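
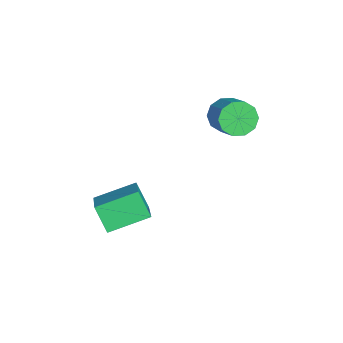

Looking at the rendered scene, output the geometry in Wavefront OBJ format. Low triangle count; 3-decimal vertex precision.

v -3.268 -2.27 -1.619
v -1.389 -2.304 -0.475
v -3.586 -0.498 -1.043
v -1.707 -0.533 0.101
v -2.613 -1.807 -2.681
v -0.734 -1.842 -1.537
v -2.931 -0.036 -2.105
v -1.052 -0.07 -0.961
v -4.345 3.275 2.414
v -3.866 2.983 1.762
v -2.695 3.313 2.475
v -3.175 3.605 3.126
v -3.961 3.499 1.678
v -2.79 3.83 2.391
v -4.202 3.93 1.875
v -3.031 4.26 2.588
v -4.498 4.11 2.278
v -3.328 4.44 2.991
v -4.736 3.972 2.732
v -3.565 4.302 3.445
v -4.825 3.567 3.065
v -3.654 3.897 3.778
v -4.73 3.05 3.149
v -3.559 3.381 3.862
v -4.489 2.62 2.952
v -3.318 2.95 3.665
v -4.192 2.44 2.549
v -3.022 2.77 3.262
v -3.955 2.578 2.095
v -2.784 2.908 2.808
f 2 4 1
f 5 2 1
f 1 4 3
f 3 5 1
f 2 8 4
f 6 2 5
f 6 8 2
f 4 8 3
f 7 5 3
f 3 8 7
f 7 6 5
f 8 6 7
f 10 9 13
f 10 13 11
f 11 13 14
f 11 14 12
f 13 9 15
f 13 15 14
f 14 15 16
f 14 16 12
f 15 9 17
f 15 17 16
f 16 17 18
f 16 18 12
f 17 9 19
f 17 19 18
f 18 19 20
f 18 20 12
f 19 9 21
f 19 21 20
f 20 21 22
f 20 22 12
f 21 9 23
f 21 23 22
f 22 23 24
f 22 24 12
f 23 9 25
f 23 25 24
f 24 25 26
f 24 26 12
f 25 9 27
f 25 27 26
f 26 27 28
f 26 28 12
f 27 9 29
f 27 29 28
f 28 29 30
f 28 30 12
f 29 9 10
f 29 10 30
f 30 10 11
f 30 11 12



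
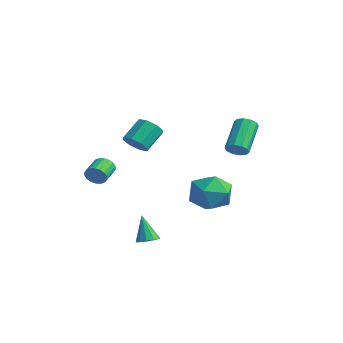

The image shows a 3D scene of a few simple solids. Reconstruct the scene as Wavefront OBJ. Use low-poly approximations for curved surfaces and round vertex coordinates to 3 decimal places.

v 3.627 -3.608 2.586
v 3.915 -3.978 3.065
v 3.681 -3.062 3.913
v 3.393 -2.692 3.434
v 4.249 -3.671 2.826
v 4.016 -2.755 3.674
v 4.219 -3.328 2.446
v 3.986 -2.412 3.294
v 3.842 -3.148 2.149
v 3.608 -2.232 2.997
v 3.339 -3.238 2.107
v 3.105 -2.322 2.955
v 3.004 -3.545 2.346
v 2.771 -2.629 3.194
v 3.034 -3.888 2.726
v 2.801 -2.972 3.574
v 3.412 -4.068 3.023
v 3.178 -3.152 3.871
v 0.605 -3.948 -0.2
v 0.923 -3.883 0.256
v 0.333 -3.106 0.556
v 0.015 -3.172 0.1
v 1.034 -3.734 0.09
v 0.444 -2.958 0.39
v 1.06 -3.628 -0.134
v 0.47 -2.852 0.166
v 0.995 -3.585 -0.371
v 0.405 -2.809 -0.071
v 0.854 -3.614 -0.574
v 0.264 -2.838 -0.274
v 0.663 -3.709 -0.703
v 0.073 -2.933 -0.403
v 0.461 -3.852 -0.732
v -0.129 -3.076 -0.432
v 0.287 -4.014 -0.656
v -0.303 -3.237 -0.356
v 0.176 -4.162 -0.49
v -0.414 -3.386 -0.19
v 0.15 -4.268 -0.266
v -0.44 -3.492 0.034
v 0.215 -4.311 -0.029
v -0.375 -3.535 0.271
v 0.356 -4.282 0.174
v -0.234 -3.506 0.474
v 0.547 -4.187 0.303
v -0.043 -3.411 0.603
v 0.749 -4.044 0.332
v 0.159 -3.268 0.632
v 3.474 1.743 1.24
v 3.835 2.169 1.125
v 2.927 3.263 2.325
v 2.566 2.837 2.44
v 3.565 2.192 0.9
v 2.656 3.285 2.1
v 3.26 2.043 0.805
v 2.352 3.136 2.005
v 3.037 1.78 0.876
v 2.129 2.873 2.076
v 2.981 1.503 1.086
v 2.073 2.596 2.286
v 3.113 1.317 1.355
v 2.205 2.411 2.555
v 3.384 1.295 1.58
v 2.475 2.388 2.78
v 3.688 1.444 1.675
v 2.78 2.537 2.875
v 3.911 1.707 1.604
v 3.003 2.8 2.804
v 3.967 1.984 1.394
v 3.059 3.077 2.594
v 3.356 -2.84 -3.475
v 3.772 -2.498 -3.322
v 2.884 -2.88 -2.105
v 3.5 -2.303 -3.41
v 3.173 -2.313 -3.523
v 2.916 -2.525 -3.618
v 2.827 -2.857 -3.658
v 2.94 -3.183 -3.628
v 3.212 -3.378 -3.54
v 3.539 -3.367 -3.427
v 3.796 -3.156 -3.333
v 3.885 -2.823 -3.292
v 1.377 1.596 -1.082
v 2.342 2.207 -1.368
v 2.018 0.113 -2.092
v 2.983 0.724 -2.378
v 2.82 0.366 -1.268
v 2.424 1.282 -0.644
v 1.936 1.038 -2.816
v 1.54 1.954 -2.192
v 2.687 1.863 -2.44
v 3.234 1.447 -1.483
v 1.126 0.873 -1.977
v 1.673 0.457 -1.02
f 2 1 5
f 2 5 3
f 3 5 6
f 3 6 4
f 5 1 7
f 5 7 6
f 6 7 8
f 6 8 4
f 7 1 9
f 7 9 8
f 8 9 10
f 8 10 4
f 9 1 11
f 9 11 10
f 10 11 12
f 10 12 4
f 11 1 13
f 11 13 12
f 12 13 14
f 12 14 4
f 13 1 15
f 13 15 14
f 14 15 16
f 14 16 4
f 15 1 17
f 15 17 16
f 16 17 18
f 16 18 4
f 17 1 2
f 17 2 18
f 18 2 3
f 18 3 4
f 20 19 23
f 20 23 21
f 21 23 24
f 21 24 22
f 23 19 25
f 23 25 24
f 24 25 26
f 24 26 22
f 25 19 27
f 25 27 26
f 26 27 28
f 26 28 22
f 27 19 29
f 27 29 28
f 28 29 30
f 28 30 22
f 29 19 31
f 29 31 30
f 30 31 32
f 30 32 22
f 31 19 33
f 31 33 32
f 32 33 34
f 32 34 22
f 33 19 35
f 33 35 34
f 34 35 36
f 34 36 22
f 35 19 37
f 35 37 36
f 36 37 38
f 36 38 22
f 37 19 39
f 37 39 38
f 38 39 40
f 38 40 22
f 39 19 41
f 39 41 40
f 40 41 42
f 40 42 22
f 41 19 43
f 41 43 42
f 42 43 44
f 42 44 22
f 43 19 45
f 43 45 44
f 44 45 46
f 44 46 22
f 45 19 47
f 45 47 46
f 46 47 48
f 46 48 22
f 47 19 20
f 47 20 48
f 48 20 21
f 48 21 22
f 50 49 53
f 50 53 51
f 51 53 54
f 51 54 52
f 53 49 55
f 53 55 54
f 54 55 56
f 54 56 52
f 55 49 57
f 55 57 56
f 56 57 58
f 56 58 52
f 57 49 59
f 57 59 58
f 58 59 60
f 58 60 52
f 59 49 61
f 59 61 60
f 60 61 62
f 60 62 52
f 61 49 63
f 61 63 62
f 62 63 64
f 62 64 52
f 63 49 65
f 63 65 64
f 64 65 66
f 64 66 52
f 65 49 67
f 65 67 66
f 66 67 68
f 66 68 52
f 67 49 69
f 67 69 68
f 68 69 70
f 68 70 52
f 69 49 50
f 69 50 70
f 70 50 51
f 70 51 52
f 72 71 74
f 72 74 73
f 74 71 75
f 74 75 73
f 75 71 76
f 75 76 73
f 76 71 77
f 76 77 73
f 77 71 78
f 77 78 73
f 78 71 79
f 78 79 73
f 79 71 80
f 79 80 73
f 80 71 81
f 80 81 73
f 81 71 82
f 81 82 73
f 82 71 72
f 82 72 73
f 83 94 88
f 83 88 84
f 83 84 90
f 83 90 93
f 83 93 94
f 84 88 92
f 88 94 87
f 94 93 85
f 93 90 89
f 90 84 91
f 86 92 87
f 86 87 85
f 86 85 89
f 86 89 91
f 86 91 92
f 87 92 88
f 85 87 94
f 89 85 93
f 91 89 90
f 92 91 84



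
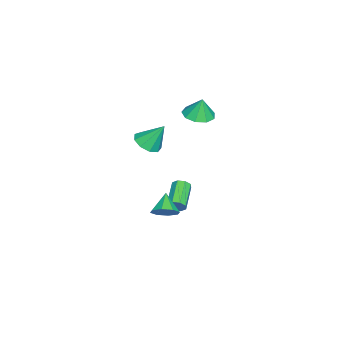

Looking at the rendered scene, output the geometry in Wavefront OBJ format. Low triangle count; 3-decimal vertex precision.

v -3.392 -2.523 3.146
v -2.465 -2.469 3.088
v -3.328 -2.297 4.374
v -2.722 -1.894 2.996
v -3.293 -1.614 2.974
v -3.91 -1.759 3.033
v -4.284 -2.261 3.144
v -4.241 -2.886 3.256
v -3.8 -3.34 3.317
v -3.168 -3.413 3.298
v -2.641 -3.068 3.208
v -0.195 -3.54 -2.876
v 0.13 -3 -2.351
v -1.205 -3.76 -2.024
v -0.269 -2.732 -2.756
v -0.624 -2.938 -3.23
v -0.728 -3.497 -3.497
v -0.519 -4.08 -3.4
v -0.12 -4.348 -2.996
v 0.235 -4.142 -2.522
v 0.339 -3.584 -2.255
v -2.754 -3.581 -4.186
v -2.576 -3.334 -3.704
v -4.208 -3.472 -3.032
v -4.386 -3.719 -3.514
v -2.721 -3.044 -3.996
v -4.353 -3.183 -3.324
v -2.886 -3.069 -4.4
v -4.517 -3.207 -3.727
v -2.973 -3.393 -4.678
v -4.604 -3.532 -4.005
v -2.932 -3.828 -4.668
v -4.564 -3.966 -3.996
v -2.787 -4.117 -4.376
v -4.419 -4.256 -3.704
v -2.623 -4.093 -3.973
v -4.254 -4.231 -3.3
v -2.536 -3.768 -3.695
v -4.167 -3.907 -3.022
v 0.409 -4.31 2.977
v 0.908 -4.878 3.387
v 0.331 -3.41 4.323
v 1.241 -4.467 3.131
v 1.185 -3.981 2.803
v 0.766 -3.65 2.557
v 0.18 -3.627 2.508
v -0.299 -3.924 2.678
v -0.446 -4.401 2.989
v -0.193 -4.836 3.294
v 0.341 -5.024 3.451
f 2 1 4
f 2 4 3
f 4 1 5
f 4 5 3
f 5 1 6
f 5 6 3
f 6 1 7
f 6 7 3
f 7 1 8
f 7 8 3
f 8 1 9
f 8 9 3
f 9 1 10
f 9 10 3
f 10 1 11
f 10 11 3
f 11 1 2
f 11 2 3
f 13 12 15
f 13 15 14
f 15 12 16
f 15 16 14
f 16 12 17
f 16 17 14
f 17 12 18
f 17 18 14
f 18 12 19
f 18 19 14
f 19 12 20
f 19 20 14
f 20 12 21
f 20 21 14
f 21 12 13
f 21 13 14
f 23 22 26
f 23 26 24
f 24 26 27
f 24 27 25
f 26 22 28
f 26 28 27
f 27 28 29
f 27 29 25
f 28 22 30
f 28 30 29
f 29 30 31
f 29 31 25
f 30 22 32
f 30 32 31
f 31 32 33
f 31 33 25
f 32 22 34
f 32 34 33
f 33 34 35
f 33 35 25
f 34 22 36
f 34 36 35
f 35 36 37
f 35 37 25
f 36 22 38
f 36 38 37
f 37 38 39
f 37 39 25
f 38 22 23
f 38 23 39
f 39 23 24
f 39 24 25
f 41 40 43
f 41 43 42
f 43 40 44
f 43 44 42
f 44 40 45
f 44 45 42
f 45 40 46
f 45 46 42
f 46 40 47
f 46 47 42
f 47 40 48
f 47 48 42
f 48 40 49
f 48 49 42
f 49 40 50
f 49 50 42
f 50 40 41
f 50 41 42



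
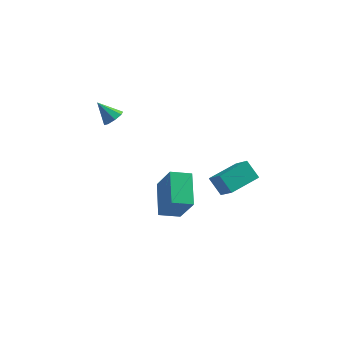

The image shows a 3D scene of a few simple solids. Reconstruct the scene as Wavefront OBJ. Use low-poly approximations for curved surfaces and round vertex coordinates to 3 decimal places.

v 3.679 -2.209 -0.833
v 3.029 -1.739 -0.038
v 3.063 -1.383 -1.825
v 2.413 -0.913 -1.029
v 4.867 -1.007 -0.571
v 4.217 -0.537 0.225
v 4.251 -0.181 -1.562
v 3.601 0.289 -0.767
v -2.476 0.389 1.936
v -2.069 0.272 2.361
v -3.324 0.671 2.824
v -2.063 0.711 2.228
v -2.298 0.962 1.924
v -2.638 0.877 1.627
v -2.883 0.507 1.51
v -2.889 0.067 1.643
v -2.654 -0.184 1.948
v -2.314 -0.099 2.245
v 1.073 -1.367 -3.8
v 0.026 -1.72 -3.481
v 0.757 0.353 -2.936
v -0.29 -0 -2.617
v 1.83 -2.08 -2.103
v 0.783 -2.433 -1.784
v 1.514 -0.36 -1.239
v 0.467 -0.713 -0.92
f 2 4 1
f 5 2 1
f 1 4 3
f 3 5 1
f 2 8 4
f 6 2 5
f 6 8 2
f 4 8 3
f 7 5 3
f 3 8 7
f 7 6 5
f 8 6 7
f 10 9 12
f 10 12 11
f 12 9 13
f 12 13 11
f 13 9 14
f 13 14 11
f 14 9 15
f 14 15 11
f 15 9 16
f 15 16 11
f 16 9 17
f 16 17 11
f 17 9 18
f 17 18 11
f 18 9 10
f 18 10 11
f 20 22 19
f 23 20 19
f 19 22 21
f 21 23 19
f 20 26 22
f 24 20 23
f 24 26 20
f 22 26 21
f 25 23 21
f 21 26 25
f 25 24 23
f 26 24 25



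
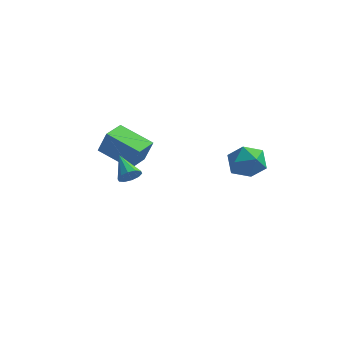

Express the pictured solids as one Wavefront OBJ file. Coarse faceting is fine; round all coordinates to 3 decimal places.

v 2.668 2.305 -4.223
v 3.682 2.578 -4.008
v 2.798 0.962 -3.132
v 3.812 1.235 -2.917
v 3.007 1.858 -2.581
v 2.926 2.688 -3.255
v 3.554 0.852 -3.885
v 3.473 1.682 -4.559
v 4.23 1.68 -3.799
v 3.892 2.302 -2.993
v 2.588 1.238 -4.147
v 2.25 1.86 -3.341
v -3.72 0.054 -2.849
v -3.286 0.11 -1.615
v -3.403 1.334 -3.02
v -2.969 1.39 -1.785
v -1.931 -0.47 -3.455
v -1.497 -0.414 -2.22
v -1.614 0.81 -3.625
v -1.18 0.866 -2.391
v -1.275 -2.786 -2.221
v -0.978 -2.885 -1.698
v -2.085 -1.814 -1.579
v -0.797 -2.611 -1.884
v -0.799 -2.405 -2.2
v -0.983 -2.344 -2.523
v -1.278 -2.452 -2.732
v -1.572 -2.688 -2.745
v -1.752 -2.961 -2.558
v -1.75 -3.168 -2.243
v -1.566 -3.229 -1.92
v -1.271 -3.121 -1.711
f 1 12 6
f 1 6 2
f 1 2 8
f 1 8 11
f 1 11 12
f 2 6 10
f 6 12 5
f 12 11 3
f 11 8 7
f 8 2 9
f 4 10 5
f 4 5 3
f 4 3 7
f 4 7 9
f 4 9 10
f 5 10 6
f 3 5 12
f 7 3 11
f 9 7 8
f 10 9 2
f 14 16 13
f 17 14 13
f 13 16 15
f 15 17 13
f 14 20 16
f 18 14 17
f 18 20 14
f 16 20 15
f 19 17 15
f 15 20 19
f 19 18 17
f 20 18 19
f 22 21 24
f 22 24 23
f 24 21 25
f 24 25 23
f 25 21 26
f 25 26 23
f 26 21 27
f 26 27 23
f 27 21 28
f 27 28 23
f 28 21 29
f 28 29 23
f 29 21 30
f 29 30 23
f 30 21 31
f 30 31 23
f 31 21 32
f 31 32 23
f 32 21 22
f 32 22 23



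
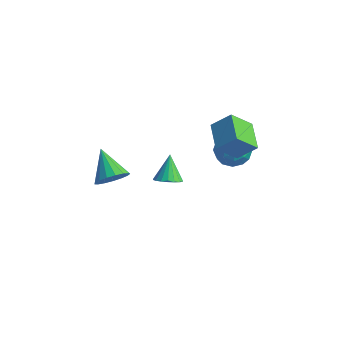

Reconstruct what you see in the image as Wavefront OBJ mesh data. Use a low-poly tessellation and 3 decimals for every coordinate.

v -1.923 -0.247 -4.615
v -1.534 -0.798 -4.019
v -2.497 0.787 -3.285
v -1.244 -0.534 -4.099
v -1.088 -0.213 -4.282
v -1.098 0.101 -4.53
v -1.271 0.346 -4.796
v -1.574 0.473 -5.025
v -1.945 0.458 -5.173
v -2.313 0.303 -5.211
v -2.603 0.039 -5.131
v -2.759 -0.282 -4.948
v -2.749 -0.596 -4.7
v -2.576 -0.841 -4.434
v -2.273 -0.968 -4.205
v -1.901 -0.953 -4.057
v -2.932 -4.279 -1.358
v -2.301 -3.422 -1.25
v -4.448 -3.301 -0.262
v -2.557 -3.332 -1.684
v -2.899 -3.459 -2.044
v -3.248 -3.774 -2.246
v -3.525 -4.204 -2.245
v -3.667 -4.652 -2.041
v -3.64 -5.014 -1.68
v -3.451 -5.208 -1.245
v -3.143 -5.189 -0.836
v -2.787 -4.962 -0.547
v -2.464 -4.578 -0.443
v -2.249 -4.126 -0.549
v -2.19 -3.708 -0.84
v 3.286 -0.943 1.588
v 2.546 -1.985 2.926
v 2.037 0.38 1.928
v 1.298 -0.663 3.266
v 4.222 -0.317 2.594
v 3.483 -1.36 3.932
v 2.974 1.005 2.934
v 2.234 -0.037 4.272
v 1.613 1.027 0.627
v 2.747 1.073 0.357
v 1.813 -0.773 1.163
v 2.947 -0.727 0.893
v 2.54 -0.123 1.804
v 2.416 0.99 1.473
v 2.144 -0.69 0.047
v 2.02 0.423 -0.284
v 3.075 0.011 -0.002
v 3.32 0.362 1.084
v 1.24 -0.062 0.436
v 1.485 0.289 1.522
v 2.163 1.208 0.445
v 2.397 -0.908 1.075
v 2.158 -0.552 1.611
v 2.825 -0.526 1.452
v 1.968 1.159 1.101
v 2.635 1.186 0.942
v 2.513 0.483 1.793
v 1.925 -0.886 0.578
v 2.592 -0.859 0.419
v 1.735 0.826 0.068
v 2.402 0.852 -0.091
v 2.047 -0.183 -0.273
v 3.022 0.611 0.075
v 3.14 -0.447 0.39
v 2.667 -0.425 -0.107
v 2.595 0.229 -0.302
v 3.166 0.817 0.713
v 3.284 -0.241 1.028
v 3.044 0.114 1.564
v 2.972 0.768 1.37
v 3.359 0.193 0.503
v 1.276 0.541 0.492
v 1.394 -0.517 0.807
v 1.588 -0.468 0.15
v 1.516 0.186 -0.044
v 1.42 0.747 1.13
v 1.538 -0.311 1.445
v 1.965 0.071 1.822
v 1.893 0.725 1.627
v 1.201 0.107 1.017
f 2 1 4
f 2 4 3
f 4 1 5
f 4 5 3
f 5 1 6
f 5 6 3
f 6 1 7
f 6 7 3
f 7 1 8
f 7 8 3
f 8 1 9
f 8 9 3
f 9 1 10
f 9 10 3
f 10 1 11
f 10 11 3
f 11 1 12
f 11 12 3
f 12 1 13
f 12 13 3
f 13 1 14
f 13 14 3
f 14 1 15
f 14 15 3
f 15 1 16
f 15 16 3
f 16 1 2
f 16 2 3
f 18 17 20
f 18 20 19
f 20 17 21
f 20 21 19
f 21 17 22
f 21 22 19
f 22 17 23
f 22 23 19
f 23 17 24
f 23 24 19
f 24 17 25
f 24 25 19
f 25 17 26
f 25 26 19
f 26 17 27
f 26 27 19
f 27 17 28
f 27 28 19
f 28 17 29
f 28 29 19
f 29 17 30
f 29 30 19
f 30 17 31
f 30 31 19
f 31 17 18
f 31 18 19
f 33 35 32
f 36 33 32
f 32 35 34
f 34 36 32
f 33 39 35
f 37 33 36
f 37 39 33
f 35 39 34
f 38 36 34
f 34 39 38
f 38 37 36
f 39 37 38
f 40 77 56
f 77 51 80
f 56 80 45
f 77 80 56
f 40 56 52
f 56 45 57
f 52 57 41
f 56 57 52
f 40 52 61
f 52 41 62
f 61 62 47
f 52 62 61
f 40 61 73
f 61 47 76
f 73 76 50
f 61 76 73
f 40 73 77
f 73 50 81
f 77 81 51
f 73 81 77
f 41 57 68
f 57 45 71
f 68 71 49
f 57 71 68
f 45 80 58
f 80 51 79
f 58 79 44
f 80 79 58
f 51 81 78
f 81 50 74
f 78 74 42
f 81 74 78
f 50 76 75
f 76 47 63
f 75 63 46
f 76 63 75
f 47 62 67
f 62 41 64
f 67 64 48
f 62 64 67
f 43 69 55
f 69 49 70
f 55 70 44
f 69 70 55
f 43 55 53
f 55 44 54
f 53 54 42
f 55 54 53
f 43 53 60
f 53 42 59
f 60 59 46
f 53 59 60
f 43 60 65
f 60 46 66
f 65 66 48
f 60 66 65
f 43 65 69
f 65 48 72
f 69 72 49
f 65 72 69
f 44 70 58
f 70 49 71
f 58 71 45
f 70 71 58
f 42 54 78
f 54 44 79
f 78 79 51
f 54 79 78
f 46 59 75
f 59 42 74
f 75 74 50
f 59 74 75
f 48 66 67
f 66 46 63
f 67 63 47
f 66 63 67
f 49 72 68
f 72 48 64
f 68 64 41
f 72 64 68



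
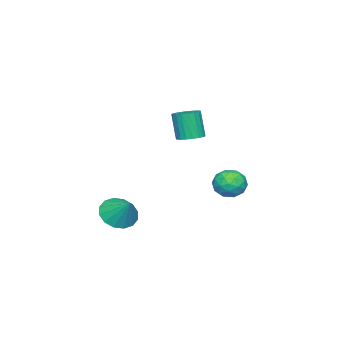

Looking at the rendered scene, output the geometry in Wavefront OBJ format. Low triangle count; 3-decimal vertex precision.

v -1.834 -3.24 1.856
v -1.261 -3.102 1.968
v -1.433 -3.422 3.237
v -2.006 -3.56 3.124
v -1.375 -2.884 2.008
v -1.548 -3.204 3.277
v -1.569 -2.727 2.021
v -1.742 -3.048 3.29
v -1.809 -2.659 2.006
v -1.981 -2.98 3.274
v -2.053 -2.692 1.964
v -2.225 -3.012 3.233
v -2.259 -2.819 1.904
v -2.431 -3.139 3.173
v -2.391 -3.019 1.836
v -2.564 -3.339 3.104
v -2.427 -3.257 1.771
v -2.6 -3.577 3.039
v -2.361 -3.492 1.72
v -2.534 -3.813 2.989
v -2.203 -3.684 1.693
v -2.376 -4.004 2.962
v -1.982 -3.798 1.694
v -2.154 -4.119 2.963
v -1.735 -3.817 1.723
v -1.907 -4.137 2.992
v -1.505 -3.735 1.775
v -1.677 -4.056 3.044
v -1.332 -3.568 1.841
v -1.504 -3.888 3.11
v -1.245 -3.344 1.909
v -1.418 -3.664 3.178
v -2.676 -1.222 -0.887
v -2.259 -1.733 -1.279
v -3.241 -2.147 -0.281
v -2.824 -2.658 -0.673
v -2.486 -2.206 -0.154
v -2.137 -1.634 -0.528
v -3.363 -2.246 -1.032
v -3.014 -1.674 -1.406
v -2.684 -2.366 -1.369
v -2.142 -2.341 -0.826
v -3.358 -1.539 -0.734
v -2.816 -1.514 -0.191
v -2.418 -1.396 -1.136
v -3.082 -2.484 -0.424
v -2.883 -2.218 -0.118
v -2.638 -2.519 -0.349
v -2.346 -1.338 -0.695
v -2.101 -1.638 -0.925
v -2.234 -1.916 -0.264
v -3.399 -2.242 -0.635
v -3.154 -2.542 -0.865
v -2.862 -1.361 -1.211
v -2.617 -1.662 -1.442
v -3.266 -1.964 -1.296
v -2.423 -2.069 -1.42
v -2.755 -2.613 -1.064
v -3.071 -2.37 -1.274
v -2.866 -2.034 -1.494
v -2.104 -2.054 -1.101
v -2.436 -2.598 -0.744
v -2.237 -2.332 -0.439
v -2.032 -1.996 -0.659
v -2.354 -2.426 -1.153
v -3.064 -1.282 -0.816
v -3.396 -1.826 -0.459
v -3.468 -1.884 -0.901
v -3.263 -1.548 -1.121
v -2.745 -1.267 -0.496
v -3.077 -1.811 -0.14
v -2.634 -1.846 -0.066
v -2.429 -1.51 -0.286
v -3.146 -1.454 -0.407
v 2.362 -4.008 -0.989
v 2.787 -4.621 -0.625
v 2.758 -3.212 -0.111
v 3.061 -4.448 -0.906
v 3.148 -4.156 -1.21
v 3.025 -3.825 -1.454
v 2.723 -3.543 -1.574
v 2.325 -3.385 -1.537
v 1.937 -3.395 -1.353
v 1.663 -3.569 -1.072
v 1.575 -3.86 -0.769
v 1.699 -4.191 -0.524
v 2 -4.473 -0.405
v 2.398 -4.631 -0.441
f 2 1 5
f 2 5 3
f 3 5 6
f 3 6 4
f 5 1 7
f 5 7 6
f 6 7 8
f 6 8 4
f 7 1 9
f 7 9 8
f 8 9 10
f 8 10 4
f 9 1 11
f 9 11 10
f 10 11 12
f 10 12 4
f 11 1 13
f 11 13 12
f 12 13 14
f 12 14 4
f 13 1 15
f 13 15 14
f 14 15 16
f 14 16 4
f 15 1 17
f 15 17 16
f 16 17 18
f 16 18 4
f 17 1 19
f 17 19 18
f 18 19 20
f 18 20 4
f 19 1 21
f 19 21 20
f 20 21 22
f 20 22 4
f 21 1 23
f 21 23 22
f 22 23 24
f 22 24 4
f 23 1 25
f 23 25 24
f 24 25 26
f 24 26 4
f 25 1 27
f 25 27 26
f 26 27 28
f 26 28 4
f 27 1 29
f 27 29 28
f 28 29 30
f 28 30 4
f 29 1 31
f 29 31 30
f 30 31 32
f 30 32 4
f 31 1 2
f 31 2 32
f 32 2 3
f 32 3 4
f 33 70 49
f 70 44 73
f 49 73 38
f 70 73 49
f 33 49 45
f 49 38 50
f 45 50 34
f 49 50 45
f 33 45 54
f 45 34 55
f 54 55 40
f 45 55 54
f 33 54 66
f 54 40 69
f 66 69 43
f 54 69 66
f 33 66 70
f 66 43 74
f 70 74 44
f 66 74 70
f 34 50 61
f 50 38 64
f 61 64 42
f 50 64 61
f 38 73 51
f 73 44 72
f 51 72 37
f 73 72 51
f 44 74 71
f 74 43 67
f 71 67 35
f 74 67 71
f 43 69 68
f 69 40 56
f 68 56 39
f 69 56 68
f 40 55 60
f 55 34 57
f 60 57 41
f 55 57 60
f 36 62 48
f 62 42 63
f 48 63 37
f 62 63 48
f 36 48 46
f 48 37 47
f 46 47 35
f 48 47 46
f 36 46 53
f 46 35 52
f 53 52 39
f 46 52 53
f 36 53 58
f 53 39 59
f 58 59 41
f 53 59 58
f 36 58 62
f 58 41 65
f 62 65 42
f 58 65 62
f 37 63 51
f 63 42 64
f 51 64 38
f 63 64 51
f 35 47 71
f 47 37 72
f 71 72 44
f 47 72 71
f 39 52 68
f 52 35 67
f 68 67 43
f 52 67 68
f 41 59 60
f 59 39 56
f 60 56 40
f 59 56 60
f 42 65 61
f 65 41 57
f 61 57 34
f 65 57 61
f 76 75 78
f 76 78 77
f 78 75 79
f 78 79 77
f 79 75 80
f 79 80 77
f 80 75 81
f 80 81 77
f 81 75 82
f 81 82 77
f 82 75 83
f 82 83 77
f 83 75 84
f 83 84 77
f 84 75 85
f 84 85 77
f 85 75 86
f 85 86 77
f 86 75 87
f 86 87 77
f 87 75 88
f 87 88 77
f 88 75 76
f 88 76 77



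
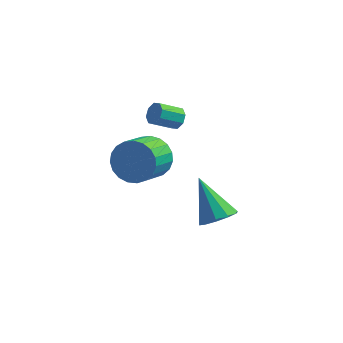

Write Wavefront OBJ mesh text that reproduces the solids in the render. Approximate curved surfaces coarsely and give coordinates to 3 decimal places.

v 0.805 3.922 -0.677
v 1.532 3.454 -1.308
v 1.261 2.071 -0.594
v 0.535 2.538 0.037
v 1.78 3.584 -0.962
v 1.509 2.201 -0.249
v 1.859 3.772 -0.567
v 1.589 2.389 0.147
v 1.756 3.987 -0.191
v 1.486 2.603 0.523
v 1.489 4.19 0.101
v 1.219 2.806 0.815
v 1.104 4.346 0.259
v 0.833 2.963 0.973
v 0.667 4.429 0.255
v 0.396 3.046 0.968
v 0.253 4.425 0.089
v -0.017 3.042 0.803
v -0.064 4.333 -0.208
v -0.335 2.95 0.505
v -0.232 4.171 -0.587
v -0.502 2.787 0.127
v -0.22 3.965 -0.981
v -0.49 2.581 -0.268
v -0.031 3.752 -1.323
v -0.301 2.368 -0.609
v 0.303 3.568 -1.553
v 0.033 2.184 -0.839
v 0.724 3.445 -1.631
v 0.453 2.062 -0.918
v 1.158 3.405 -1.545
v 0.888 2.022 -0.831
v 1.886 4.277 1.828
v 2.272 3.881 1.917
v 1.481 3.248 2.541
v 1.094 3.643 2.452
v 2.272 4.182 2.222
v 1.481 3.549 2.846
v 2.046 4.538 2.297
v 1.255 3.905 2.921
v 1.726 4.741 2.097
v 0.934 4.108 2.721
v 1.499 4.672 1.739
v 0.708 4.039 2.363
v 1.499 4.371 1.434
v 0.708 3.738 2.058
v 1.725 4.015 1.359
v 0.934 3.382 1.983
v 2.046 3.812 1.559
v 1.254 3.179 2.183
v 4.006 3.35 -3.447
v 4.555 2.966 -2.861
v 2.854 4.23 -1.793
v 4.757 3.463 -2.985
v 4.673 3.916 -3.285
v 4.333 4.153 -3.647
v 3.869 4.083 -3.933
v 3.456 3.733 -4.034
v 3.254 3.236 -3.91
v 3.339 2.783 -3.61
v 3.678 2.546 -3.248
v 4.143 2.616 -2.962
f 2 1 5
f 2 5 3
f 3 5 6
f 3 6 4
f 5 1 7
f 5 7 6
f 6 7 8
f 6 8 4
f 7 1 9
f 7 9 8
f 8 9 10
f 8 10 4
f 9 1 11
f 9 11 10
f 10 11 12
f 10 12 4
f 11 1 13
f 11 13 12
f 12 13 14
f 12 14 4
f 13 1 15
f 13 15 14
f 14 15 16
f 14 16 4
f 15 1 17
f 15 17 16
f 16 17 18
f 16 18 4
f 17 1 19
f 17 19 18
f 18 19 20
f 18 20 4
f 19 1 21
f 19 21 20
f 20 21 22
f 20 22 4
f 21 1 23
f 21 23 22
f 22 23 24
f 22 24 4
f 23 1 25
f 23 25 24
f 24 25 26
f 24 26 4
f 25 1 27
f 25 27 26
f 26 27 28
f 26 28 4
f 27 1 29
f 27 29 28
f 28 29 30
f 28 30 4
f 29 1 31
f 29 31 30
f 30 31 32
f 30 32 4
f 31 1 2
f 31 2 32
f 32 2 3
f 32 3 4
f 34 33 37
f 34 37 35
f 35 37 38
f 35 38 36
f 37 33 39
f 37 39 38
f 38 39 40
f 38 40 36
f 39 33 41
f 39 41 40
f 40 41 42
f 40 42 36
f 41 33 43
f 41 43 42
f 42 43 44
f 42 44 36
f 43 33 45
f 43 45 44
f 44 45 46
f 44 46 36
f 45 33 47
f 45 47 46
f 46 47 48
f 46 48 36
f 47 33 49
f 47 49 48
f 48 49 50
f 48 50 36
f 49 33 34
f 49 34 50
f 50 34 35
f 50 35 36
f 52 51 54
f 52 54 53
f 54 51 55
f 54 55 53
f 55 51 56
f 55 56 53
f 56 51 57
f 56 57 53
f 57 51 58
f 57 58 53
f 58 51 59
f 58 59 53
f 59 51 60
f 59 60 53
f 60 51 61
f 60 61 53
f 61 51 62
f 61 62 53
f 62 51 52
f 62 52 53



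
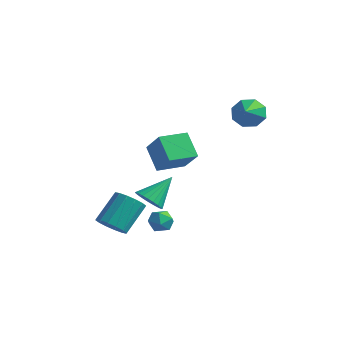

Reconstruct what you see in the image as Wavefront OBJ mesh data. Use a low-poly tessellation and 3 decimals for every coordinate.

v -1.011 -4.324 -4.136
v -0.654 -4.941 -3.508
v -0.633 -3.474 -2.077
v -0.989 -2.856 -2.704
v -0.262 -4.737 -3.723
v -0.24 -3.27 -2.292
v -0.07 -4.423 -4.048
v -0.048 -2.955 -2.617
v -0.13 -4.082 -4.397
v -0.109 -2.614 -2.966
v -0.427 -3.805 -4.676
v -0.405 -2.338 -3.245
v -0.879 -3.668 -4.81
v -0.858 -2.2 -3.379
v -1.367 -3.706 -4.763
v -1.346 -2.239 -3.332
v -1.76 -3.91 -4.548
v -1.738 -2.443 -3.117
v -1.952 -4.225 -4.223
v -1.93 -2.757 -2.792
v -1.891 -4.566 -3.874
v -1.87 -3.098 -2.443
v -1.595 -4.842 -3.595
v -1.573 -3.375 -2.164
v -1.142 -4.98 -3.461
v -1.121 -3.512 -2.03
v -0.621 -1.201 -1.068
v -1.746 -0.747 0.152
v -0.047 0.398 -1.133
v -1.171 0.852 0.087
v 0.611 -1.592 0.213
v -0.513 -1.138 1.433
v 1.186 0.007 0.148
v 0.061 0.461 1.368
v -1.586 -0.774 -3.802
v -1.11 -1.365 -3.264
v -1.234 0.734 -2.458
v -0.847 -1.236 -3.478
v -0.696 -1.036 -3.741
v -0.68 -0.797 -4.013
v -0.803 -0.554 -4.253
v -1.045 -0.345 -4.425
v -1.369 -0.201 -4.502
v -1.726 -0.144 -4.472
v -2.062 -0.183 -4.34
v -2.325 -0.312 -4.127
v -2.476 -0.511 -3.864
v -2.491 -0.75 -3.591
v -2.369 -0.993 -3.351
v -2.127 -1.203 -3.179
v -1.803 -1.347 -3.103
v -1.446 -1.404 -3.132
v 2.372 -3.295 -2.989
v 2.706 -3.762 -2.479
v 1.454 -4.118 -3.141
v 1.788 -4.585 -2.631
v 1.477 -3.923 -2.399
v 2.044 -3.414 -2.305
v 2.116 -4.466 -3.315
v 2.683 -3.957 -3.221
v 2.548 -4.486 -2.681
v 2.153 -4.15 -2.115
v 2.007 -3.73 -3.505
v 1.612 -3.394 -2.939
v 2.005 3.169 2.472
v 2.617 3.067 1.713
v 2.655 2.051 3.148
v 2.882 3.536 2.235
v 2.633 3.791 2.895
v 2.016 3.681 3.307
v 1.392 3.272 3.23
v 1.127 2.802 2.709
v 1.376 2.547 2.049
v 1.993 2.657 1.636
f 2 1 5
f 2 5 3
f 3 5 6
f 3 6 4
f 5 1 7
f 5 7 6
f 6 7 8
f 6 8 4
f 7 1 9
f 7 9 8
f 8 9 10
f 8 10 4
f 9 1 11
f 9 11 10
f 10 11 12
f 10 12 4
f 11 1 13
f 11 13 12
f 12 13 14
f 12 14 4
f 13 1 15
f 13 15 14
f 14 15 16
f 14 16 4
f 15 1 17
f 15 17 16
f 16 17 18
f 16 18 4
f 17 1 19
f 17 19 18
f 18 19 20
f 18 20 4
f 19 1 21
f 19 21 20
f 20 21 22
f 20 22 4
f 21 1 23
f 21 23 22
f 22 23 24
f 22 24 4
f 23 1 25
f 23 25 24
f 24 25 26
f 24 26 4
f 25 1 2
f 25 2 26
f 26 2 3
f 26 3 4
f 28 30 27
f 31 28 27
f 27 30 29
f 29 31 27
f 28 34 30
f 32 28 31
f 32 34 28
f 30 34 29
f 33 31 29
f 29 34 33
f 33 32 31
f 34 32 33
f 36 35 38
f 36 38 37
f 38 35 39
f 38 39 37
f 39 35 40
f 39 40 37
f 40 35 41
f 40 41 37
f 41 35 42
f 41 42 37
f 42 35 43
f 42 43 37
f 43 35 44
f 43 44 37
f 44 35 45
f 44 45 37
f 45 35 46
f 45 46 37
f 46 35 47
f 46 47 37
f 47 35 48
f 47 48 37
f 48 35 49
f 48 49 37
f 49 35 50
f 49 50 37
f 50 35 51
f 50 51 37
f 51 35 52
f 51 52 37
f 52 35 36
f 52 36 37
f 53 64 58
f 53 58 54
f 53 54 60
f 53 60 63
f 53 63 64
f 54 58 62
f 58 64 57
f 64 63 55
f 63 60 59
f 60 54 61
f 56 62 57
f 56 57 55
f 56 55 59
f 56 59 61
f 56 61 62
f 57 62 58
f 55 57 64
f 59 55 63
f 61 59 60
f 62 61 54
f 66 65 68
f 66 68 67
f 68 65 69
f 68 69 67
f 69 65 70
f 69 70 67
f 70 65 71
f 70 71 67
f 71 65 72
f 71 72 67
f 72 65 73
f 72 73 67
f 73 65 74
f 73 74 67
f 74 65 66
f 74 66 67



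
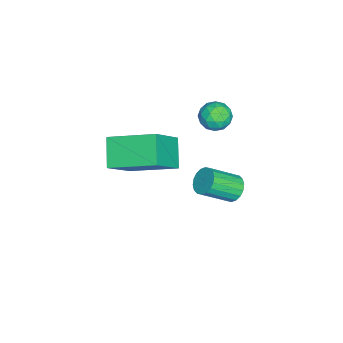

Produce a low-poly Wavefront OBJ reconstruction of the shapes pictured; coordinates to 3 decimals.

v -1.971 -0.956 2.424
v -1.237 -1.046 2.317
v -2.183 -1.994 1.843
v -1.449 -2.084 1.736
v -1.736 -2.141 2.423
v -1.605 -1.5 2.782
v -1.815 -1.54 1.378
v -1.684 -0.899 1.737
v -1.141 -1.407 1.67
v -1.092 -1.778 2.316
v -2.328 -1.262 1.844
v -2.279 -1.633 2.49
v -1.585 -0.91 2.421
v -1.835 -2.13 1.739
v -2.003 -2.164 2.143
v -1.572 -2.216 2.08
v -1.801 -1.177 2.695
v -1.37 -1.229 2.632
v -1.664 -1.873 2.694
v -2.05 -1.811 1.528
v -1.619 -1.863 1.465
v -1.848 -0.824 2.08
v -1.417 -0.876 2.017
v -1.756 -1.167 1.466
v -1.098 -1.175 1.978
v -1.222 -1.785 1.637
v -1.437 -1.466 1.427
v -1.36 -1.089 1.638
v -1.069 -1.393 2.358
v -1.194 -2.003 2.017
v -1.362 -2.037 2.421
v -1.285 -1.66 2.631
v -1.013 -1.606 1.978
v -2.226 -1.037 2.143
v -2.351 -1.647 1.802
v -2.135 -1.38 1.529
v -2.058 -1.003 1.739
v -2.198 -1.255 2.523
v -2.322 -1.865 2.182
v -2.06 -1.951 2.522
v -1.983 -1.574 2.733
v -2.407 -1.434 2.182
v -2.341 -0.814 -3.489
v -1.814 -0.401 -3.373
v -1.131 -1.553 -2.375
v -1.659 -1.966 -2.491
v -2.007 -0.326 -3.154
v -1.325 -1.477 -2.155
v -2.268 -0.347 -3
v -1.585 -1.499 -2.002
v -2.542 -0.461 -2.944
v -1.86 -1.613 -1.946
v -2.777 -0.645 -2.996
v -2.095 -1.796 -1.997
v -2.926 -0.862 -3.145
v -2.243 -2.014 -2.147
v -2.958 -1.07 -3.362
v -2.276 -2.222 -2.364
v -2.869 -1.227 -3.605
v -2.186 -2.379 -2.607
v -2.675 -1.303 -3.825
v -1.993 -2.454 -2.826
v -2.415 -1.281 -3.978
v -1.732 -2.433 -2.98
v -2.14 -1.167 -4.034
v -1.458 -2.319 -3.036
v -1.905 -0.984 -3.983
v -1.223 -2.135 -2.984
v -1.757 -0.766 -3.833
v -1.074 -1.918 -2.835
v -1.724 -0.558 -3.616
v -1.042 -1.71 -2.618
v 0.361 -4.597 -0.296
v -0.739 -4.888 0.588
v 0.409 -2.545 0.44
v -0.69 -2.836 1.324
v 1.71 -5.164 1.196
v 0.611 -5.455 2.08
v 1.759 -3.112 1.932
v 0.659 -3.403 2.816
f 1 38 17
f 38 12 41
f 17 41 6
f 38 41 17
f 1 17 13
f 17 6 18
f 13 18 2
f 17 18 13
f 1 13 22
f 13 2 23
f 22 23 8
f 13 23 22
f 1 22 34
f 22 8 37
f 34 37 11
f 22 37 34
f 1 34 38
f 34 11 42
f 38 42 12
f 34 42 38
f 2 18 29
f 18 6 32
f 29 32 10
f 18 32 29
f 6 41 19
f 41 12 40
f 19 40 5
f 41 40 19
f 12 42 39
f 42 11 35
f 39 35 3
f 42 35 39
f 11 37 36
f 37 8 24
f 36 24 7
f 37 24 36
f 8 23 28
f 23 2 25
f 28 25 9
f 23 25 28
f 4 30 16
f 30 10 31
f 16 31 5
f 30 31 16
f 4 16 14
f 16 5 15
f 14 15 3
f 16 15 14
f 4 14 21
f 14 3 20
f 21 20 7
f 14 20 21
f 4 21 26
f 21 7 27
f 26 27 9
f 21 27 26
f 4 26 30
f 26 9 33
f 30 33 10
f 26 33 30
f 5 31 19
f 31 10 32
f 19 32 6
f 31 32 19
f 3 15 39
f 15 5 40
f 39 40 12
f 15 40 39
f 7 20 36
f 20 3 35
f 36 35 11
f 20 35 36
f 9 27 28
f 27 7 24
f 28 24 8
f 27 24 28
f 10 33 29
f 33 9 25
f 29 25 2
f 33 25 29
f 44 43 47
f 44 47 45
f 45 47 48
f 45 48 46
f 47 43 49
f 47 49 48
f 48 49 50
f 48 50 46
f 49 43 51
f 49 51 50
f 50 51 52
f 50 52 46
f 51 43 53
f 51 53 52
f 52 53 54
f 52 54 46
f 53 43 55
f 53 55 54
f 54 55 56
f 54 56 46
f 55 43 57
f 55 57 56
f 56 57 58
f 56 58 46
f 57 43 59
f 57 59 58
f 58 59 60
f 58 60 46
f 59 43 61
f 59 61 60
f 60 61 62
f 60 62 46
f 61 43 63
f 61 63 62
f 62 63 64
f 62 64 46
f 63 43 65
f 63 65 64
f 64 65 66
f 64 66 46
f 65 43 67
f 65 67 66
f 66 67 68
f 66 68 46
f 67 43 69
f 67 69 68
f 68 69 70
f 68 70 46
f 69 43 71
f 69 71 70
f 70 71 72
f 70 72 46
f 71 43 44
f 71 44 72
f 72 44 45
f 72 45 46
f 74 76 73
f 77 74 73
f 73 76 75
f 75 77 73
f 74 80 76
f 78 74 77
f 78 80 74
f 76 80 75
f 79 77 75
f 75 80 79
f 79 78 77
f 80 78 79



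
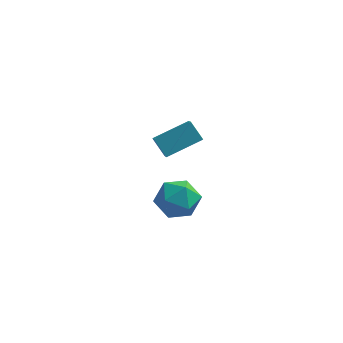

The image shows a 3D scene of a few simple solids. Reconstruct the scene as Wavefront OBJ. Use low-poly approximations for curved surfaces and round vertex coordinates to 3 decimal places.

v -3.278 1.745 -0.365
v -1.93 2.675 0.281
v -3.651 3.01 -1.406
v -2.304 3.939 -0.76
v -2.656 1.341 -1.08
v -1.309 2.27 -0.434
v -3.03 2.605 -2.121
v -1.682 3.535 -1.475
v -2.324 -2.322 -0.713
v -1.988 -1.887 0.146
v -0.792 -2.293 -1.326
v -0.456 -1.858 -0.467
v -0.774 -2.827 -0.457
v -1.721 -2.845 -0.079
v -1.059 -1.335 -1.101
v -2.006 -1.353 -0.723
v -1.207 -1.277 -0.094
v -1.031 -2.199 0.304
v -1.749 -1.981 -1.484
v -1.573 -2.903 -1.086
f 2 4 1
f 5 2 1
f 1 4 3
f 3 5 1
f 2 8 4
f 6 2 5
f 6 8 2
f 4 8 3
f 7 5 3
f 3 8 7
f 7 6 5
f 8 6 7
f 9 20 14
f 9 14 10
f 9 10 16
f 9 16 19
f 9 19 20
f 10 14 18
f 14 20 13
f 20 19 11
f 19 16 15
f 16 10 17
f 12 18 13
f 12 13 11
f 12 11 15
f 12 15 17
f 12 17 18
f 13 18 14
f 11 13 20
f 15 11 19
f 17 15 16
f 18 17 10



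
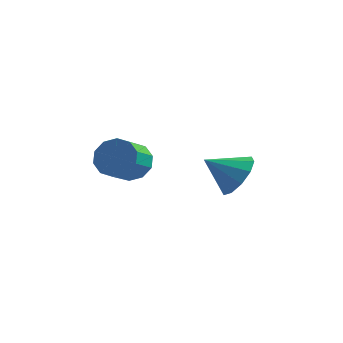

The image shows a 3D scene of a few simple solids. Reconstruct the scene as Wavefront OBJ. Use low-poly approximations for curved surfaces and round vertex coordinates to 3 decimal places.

v 0.162 3.335 2
v 0.779 2.852 2.52
v -0.862 2.865 2.78
v 0.718 3.379 2.757
v 0.445 3.889 2.705
v 0.063 4.187 2.384
v -0.28 4.16 1.916
v -0.455 3.817 1.48
v -0.394 3.29 1.243
v -0.12 2.78 1.296
v 0.261 2.482 1.617
v 0.604 2.509 2.085
v -3.934 3.874 1.687
v -3.11 3.735 1.6
v -3.222 2.648 2.267
v -4.046 2.786 2.353
v -3.182 4.01 2.035
v -3.294 2.922 2.702
v -3.541 4.232 2.337
v -3.653 3.145 3.004
v -4.05 4.317 2.391
v -4.163 3.23 3.057
v -4.515 4.233 2.175
v -4.627 3.146 2.842
v -4.758 4.012 1.773
v -4.87 2.925 2.44
v -4.686 3.738 1.338
v -4.798 2.65 2.005
v -4.327 3.515 1.036
v -4.439 2.428 1.703
v -3.817 3.43 0.983
v -3.93 2.343 1.649
v -3.353 3.514 1.198
v -3.465 2.427 1.865
f 2 1 4
f 2 4 3
f 4 1 5
f 4 5 3
f 5 1 6
f 5 6 3
f 6 1 7
f 6 7 3
f 7 1 8
f 7 8 3
f 8 1 9
f 8 9 3
f 9 1 10
f 9 10 3
f 10 1 11
f 10 11 3
f 11 1 12
f 11 12 3
f 12 1 2
f 12 2 3
f 14 13 17
f 14 17 15
f 15 17 18
f 15 18 16
f 17 13 19
f 17 19 18
f 18 19 20
f 18 20 16
f 19 13 21
f 19 21 20
f 20 21 22
f 20 22 16
f 21 13 23
f 21 23 22
f 22 23 24
f 22 24 16
f 23 13 25
f 23 25 24
f 24 25 26
f 24 26 16
f 25 13 27
f 25 27 26
f 26 27 28
f 26 28 16
f 27 13 29
f 27 29 28
f 28 29 30
f 28 30 16
f 29 13 31
f 29 31 30
f 30 31 32
f 30 32 16
f 31 13 33
f 31 33 32
f 32 33 34
f 32 34 16
f 33 13 14
f 33 14 34
f 34 14 15
f 34 15 16



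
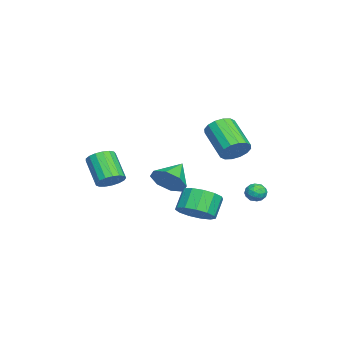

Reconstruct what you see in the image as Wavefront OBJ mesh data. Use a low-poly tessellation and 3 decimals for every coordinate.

v 1.967 2.863 3.038
v 2.441 2.159 2.988
v 1.067 1.154 4.112
v 0.593 1.857 4.162
v 2.584 2.367 3.348
v 1.21 1.362 4.472
v 2.561 2.708 3.626
v 1.187 1.702 4.75
v 2.379 3.09 3.745
v 1.006 2.085 4.87
v 2.087 3.412 3.676
v 0.713 2.406 4.8
v 1.763 3.586 3.435
v 0.389 2.581 4.559
v 1.493 3.566 3.088
v 0.119 2.561 4.212
v 1.35 3.358 2.728
v -0.024 2.353 3.852
v 1.373 3.018 2.45
v -0.001 2.012 3.574
v 1.554 2.635 2.33
v 0.181 1.63 3.455
v 1.847 2.314 2.4
v 0.473 1.308 3.524
v 2.171 2.139 2.641
v 0.797 1.134 3.765
v -2.536 3.925 -1.475
v -1.994 3.585 -1.428
v -3.066 3.055 -1.672
v -2.524 2.715 -1.625
v -2.778 2.987 -1.103
v -2.45 3.525 -0.981
v -2.61 3.115 -2.119
v -2.282 3.653 -1.997
v -2.04 3.084 -1.826
v -2.144 3.005 -1.198
v -2.916 3.635 -1.902
v -3.02 3.556 -1.274
v -2.219 3.832 -1.434
v -2.841 2.808 -1.666
v -2.991 2.969 -1.359
v -2.672 2.768 -1.332
v -2.487 3.796 -1.171
v -2.168 3.596 -1.144
v -2.629 3.245 -0.953
v -2.892 3.044 -1.956
v -2.573 2.844 -1.929
v -2.388 3.872 -1.768
v -2.069 3.671 -1.741
v -2.431 3.395 -2.147
v -1.927 3.337 -1.641
v -2.238 2.826 -1.757
v -2.289 3.061 -2.047
v -2.096 3.377 -1.975
v -1.988 3.291 -1.271
v -2.3 2.779 -1.388
v -2.449 2.939 -1.08
v -2.256 3.255 -1.009
v -2.015 2.996 -1.506
v -2.76 3.861 -1.712
v -3.072 3.349 -1.829
v -2.804 3.385 -2.091
v -2.611 3.701 -2.02
v -2.822 3.814 -1.343
v -3.133 3.303 -1.459
v -2.964 3.263 -1.125
v -2.771 3.579 -1.053
v -3.045 3.644 -1.594
v 3.621 -3.073 1.218
v 4.134 -2.859 1.765
v 3.111 -3.592 3.01
v 2.599 -3.807 2.462
v 3.9 -2.569 1.744
v 2.877 -3.302 2.988
v 3.602 -2.395 1.601
v 2.579 -3.128 2.846
v 3.308 -2.376 1.372
v 2.286 -3.109 2.616
v 3.087 -2.517 1.106
v 2.064 -3.25 2.351
v 2.987 -2.785 0.867
v 1.965 -3.518 2.111
v 3.033 -3.119 0.707
v 2.011 -3.853 1.952
v 3.214 -3.443 0.665
v 2.191 -4.177 1.91
v 3.488 -3.683 0.749
v 2.465 -4.416 1.994
v 3.793 -3.782 0.941
v 2.77 -4.515 2.185
v 4.058 -3.719 1.196
v 3.035 -4.453 2.44
v 4.223 -3.509 1.456
v 3.201 -4.242 2.7
v 4.251 -3.198 1.661
v 3.228 -3.931 2.906
v 4.182 1.234 -0.454
v 4.886 0.834 0.198
v 4.083 1.065 1.207
v 3.378 1.466 0.554
v 5.003 1.407 0.16
v 4.2 1.638 1.169
v 4.859 1.925 -0.073
v 4.056 2.156 0.935
v 4.501 2.224 -0.427
v 3.697 2.455 0.581
v 4.04 2.208 -0.79
v 3.237 2.44 0.219
v 3.625 1.884 -1.046
v 2.822 2.115 -0.037
v 3.387 1.353 -1.114
v 2.584 1.584 -0.106
v 3.4 0.784 -0.973
v 2.597 1.016 0.036
v 3.662 0.359 -0.667
v 2.859 0.59 0.342
v 4.089 0.211 -0.294
v 3.286 0.442 0.715
v 4.545 0.388 0.029
v 3.742 0.62 1.038
v 1.827 -0.534 0.69
v 2.438 0.146 1.185
v 0.613 -0.026 1.49
v 2.125 0.447 0.518
v 1.637 0.173 -0.048
v 1.26 -0.515 -0.182
v 1.216 -1.215 0.195
v 1.529 -1.516 0.862
v 2.017 -1.242 1.428
v 2.393 -0.553 1.562
f 2 1 5
f 2 5 3
f 3 5 6
f 3 6 4
f 5 1 7
f 5 7 6
f 6 7 8
f 6 8 4
f 7 1 9
f 7 9 8
f 8 9 10
f 8 10 4
f 9 1 11
f 9 11 10
f 10 11 12
f 10 12 4
f 11 1 13
f 11 13 12
f 12 13 14
f 12 14 4
f 13 1 15
f 13 15 14
f 14 15 16
f 14 16 4
f 15 1 17
f 15 17 16
f 16 17 18
f 16 18 4
f 17 1 19
f 17 19 18
f 18 19 20
f 18 20 4
f 19 1 21
f 19 21 20
f 20 21 22
f 20 22 4
f 21 1 23
f 21 23 22
f 22 23 24
f 22 24 4
f 23 1 25
f 23 25 24
f 24 25 26
f 24 26 4
f 25 1 2
f 25 2 26
f 26 2 3
f 26 3 4
f 27 64 43
f 64 38 67
f 43 67 32
f 64 67 43
f 27 43 39
f 43 32 44
f 39 44 28
f 43 44 39
f 27 39 48
f 39 28 49
f 48 49 34
f 39 49 48
f 27 48 60
f 48 34 63
f 60 63 37
f 48 63 60
f 27 60 64
f 60 37 68
f 64 68 38
f 60 68 64
f 28 44 55
f 44 32 58
f 55 58 36
f 44 58 55
f 32 67 45
f 67 38 66
f 45 66 31
f 67 66 45
f 38 68 65
f 68 37 61
f 65 61 29
f 68 61 65
f 37 63 62
f 63 34 50
f 62 50 33
f 63 50 62
f 34 49 54
f 49 28 51
f 54 51 35
f 49 51 54
f 30 56 42
f 56 36 57
f 42 57 31
f 56 57 42
f 30 42 40
f 42 31 41
f 40 41 29
f 42 41 40
f 30 40 47
f 40 29 46
f 47 46 33
f 40 46 47
f 30 47 52
f 47 33 53
f 52 53 35
f 47 53 52
f 30 52 56
f 52 35 59
f 56 59 36
f 52 59 56
f 31 57 45
f 57 36 58
f 45 58 32
f 57 58 45
f 29 41 65
f 41 31 66
f 65 66 38
f 41 66 65
f 33 46 62
f 46 29 61
f 62 61 37
f 46 61 62
f 35 53 54
f 53 33 50
f 54 50 34
f 53 50 54
f 36 59 55
f 59 35 51
f 55 51 28
f 59 51 55
f 70 69 73
f 70 73 71
f 71 73 74
f 71 74 72
f 73 69 75
f 73 75 74
f 74 75 76
f 74 76 72
f 75 69 77
f 75 77 76
f 76 77 78
f 76 78 72
f 77 69 79
f 77 79 78
f 78 79 80
f 78 80 72
f 79 69 81
f 79 81 80
f 80 81 82
f 80 82 72
f 81 69 83
f 81 83 82
f 82 83 84
f 82 84 72
f 83 69 85
f 83 85 84
f 84 85 86
f 84 86 72
f 85 69 87
f 85 87 86
f 86 87 88
f 86 88 72
f 87 69 89
f 87 89 88
f 88 89 90
f 88 90 72
f 89 69 91
f 89 91 90
f 90 91 92
f 90 92 72
f 91 69 93
f 91 93 92
f 92 93 94
f 92 94 72
f 93 69 95
f 93 95 94
f 94 95 96
f 94 96 72
f 95 69 70
f 95 70 96
f 96 70 71
f 96 71 72
f 98 97 101
f 98 101 99
f 99 101 102
f 99 102 100
f 101 97 103
f 101 103 102
f 102 103 104
f 102 104 100
f 103 97 105
f 103 105 104
f 104 105 106
f 104 106 100
f 105 97 107
f 105 107 106
f 106 107 108
f 106 108 100
f 107 97 109
f 107 109 108
f 108 109 110
f 108 110 100
f 109 97 111
f 109 111 110
f 110 111 112
f 110 112 100
f 111 97 113
f 111 113 112
f 112 113 114
f 112 114 100
f 113 97 115
f 113 115 114
f 114 115 116
f 114 116 100
f 115 97 117
f 115 117 116
f 116 117 118
f 116 118 100
f 117 97 119
f 117 119 118
f 118 119 120
f 118 120 100
f 119 97 98
f 119 98 120
f 120 98 99
f 120 99 100
f 122 121 124
f 122 124 123
f 124 121 125
f 124 125 123
f 125 121 126
f 125 126 123
f 126 121 127
f 126 127 123
f 127 121 128
f 127 128 123
f 128 121 129
f 128 129 123
f 129 121 130
f 129 130 123
f 130 121 122
f 130 122 123



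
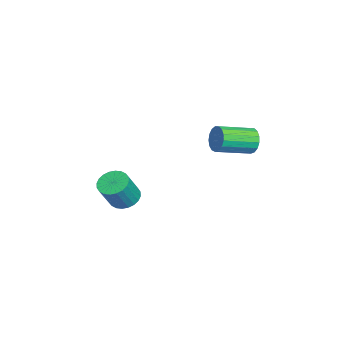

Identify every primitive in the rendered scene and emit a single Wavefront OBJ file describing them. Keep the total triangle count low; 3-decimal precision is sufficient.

v -3.704 -3.467 -3.54
v -3.246 -2.681 -3.518
v -2.418 -3.207 -1.938
v -2.876 -3.993 -1.96
v -3.538 -2.595 -3.337
v -2.711 -3.122 -1.756
v -3.856 -2.643 -3.186
v -3.029 -3.169 -1.605
v -4.151 -2.815 -3.089
v -3.324 -3.342 -1.509
v -4.378 -3.087 -3.061
v -3.55 -3.614 -1.48
v -4.502 -3.417 -3.106
v -3.674 -3.943 -1.525
v -4.504 -3.754 -3.217
v -3.677 -4.281 -1.636
v -4.385 -4.048 -3.377
v -3.557 -4.574 -1.797
v -4.162 -4.253 -3.562
v -3.334 -4.779 -1.982
v -3.869 -4.338 -3.744
v -3.042 -4.865 -2.163
v -3.551 -4.291 -3.895
v -2.724 -4.817 -2.314
v -3.256 -4.118 -3.991
v -2.429 -4.645 -2.411
v -3.03 -3.846 -4.02
v -2.202 -4.373 -2.439
v -2.906 -3.517 -3.975
v -2.078 -4.043 -2.394
v -2.903 -3.179 -3.864
v -2.076 -3.706 -2.283
v -3.023 -2.886 -3.703
v -2.195 -3.412 -2.123
v -0.583 3.346 2.889
v -0.173 3.332 2.19
v 0.692 1.6 2.732
v 0.283 1.614 3.431
v 0.062 3.524 2.432
v 0.927 1.793 2.974
v 0.149 3.676 2.778
v 1.014 1.945 3.32
v 0.068 3.752 3.149
v 0.933 2.021 3.691
v -0.162 3.735 3.461
v 0.703 2.004 4.003
v -0.488 3.629 3.642
v 0.377 1.897 4.184
v -0.836 3.458 3.65
v 0.03 1.726 4.192
v -1.125 3.261 3.484
v -0.26 1.529 4.026
v -1.291 3.084 3.182
v -0.426 1.352 3.724
v -1.294 2.966 2.812
v -0.429 1.235 3.354
v -1.134 2.936 2.46
v -0.269 1.204 3.002
v -0.848 2.999 2.207
v 0.017 1.268 2.749
v -0.501 3.142 2.109
v 0.364 1.411 2.651
f 2 1 5
f 2 5 3
f 3 5 6
f 3 6 4
f 5 1 7
f 5 7 6
f 6 7 8
f 6 8 4
f 7 1 9
f 7 9 8
f 8 9 10
f 8 10 4
f 9 1 11
f 9 11 10
f 10 11 12
f 10 12 4
f 11 1 13
f 11 13 12
f 12 13 14
f 12 14 4
f 13 1 15
f 13 15 14
f 14 15 16
f 14 16 4
f 15 1 17
f 15 17 16
f 16 17 18
f 16 18 4
f 17 1 19
f 17 19 18
f 18 19 20
f 18 20 4
f 19 1 21
f 19 21 20
f 20 21 22
f 20 22 4
f 21 1 23
f 21 23 22
f 22 23 24
f 22 24 4
f 23 1 25
f 23 25 24
f 24 25 26
f 24 26 4
f 25 1 27
f 25 27 26
f 26 27 28
f 26 28 4
f 27 1 29
f 27 29 28
f 28 29 30
f 28 30 4
f 29 1 31
f 29 31 30
f 30 31 32
f 30 32 4
f 31 1 33
f 31 33 32
f 32 33 34
f 32 34 4
f 33 1 2
f 33 2 34
f 34 2 3
f 34 3 4
f 36 35 39
f 36 39 37
f 37 39 40
f 37 40 38
f 39 35 41
f 39 41 40
f 40 41 42
f 40 42 38
f 41 35 43
f 41 43 42
f 42 43 44
f 42 44 38
f 43 35 45
f 43 45 44
f 44 45 46
f 44 46 38
f 45 35 47
f 45 47 46
f 46 47 48
f 46 48 38
f 47 35 49
f 47 49 48
f 48 49 50
f 48 50 38
f 49 35 51
f 49 51 50
f 50 51 52
f 50 52 38
f 51 35 53
f 51 53 52
f 52 53 54
f 52 54 38
f 53 35 55
f 53 55 54
f 54 55 56
f 54 56 38
f 55 35 57
f 55 57 56
f 56 57 58
f 56 58 38
f 57 35 59
f 57 59 58
f 58 59 60
f 58 60 38
f 59 35 61
f 59 61 60
f 60 61 62
f 60 62 38
f 61 35 36
f 61 36 62
f 62 36 37
f 62 37 38



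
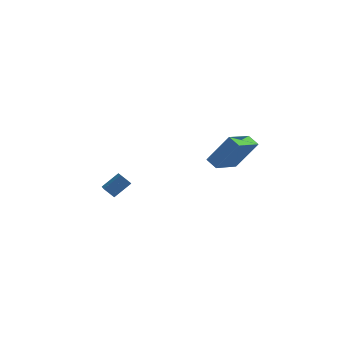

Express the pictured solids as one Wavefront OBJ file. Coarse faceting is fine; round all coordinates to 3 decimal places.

v -3.966 0.28 -3.229
v -3.112 0.922 -2.404
v -4.473 2.167 -4.173
v -3.619 2.809 -3.349
v -3.361 0.171 -3.771
v -2.507 0.813 -2.947
v -3.868 2.058 -4.716
v -3.014 2.7 -3.891
v 2.754 -2.643 0.708
v 2.168 -2.193 1.061
v 3.612 -0.939 -0.042
v 3.025 -0.488 0.312
v 3.935 -2.472 2.448
v 3.348 -2.021 2.802
v 4.792 -0.767 1.699
v 4.206 -0.317 2.052
f 2 4 1
f 5 2 1
f 1 4 3
f 3 5 1
f 2 8 4
f 6 2 5
f 6 8 2
f 4 8 3
f 7 5 3
f 3 8 7
f 7 6 5
f 8 6 7
f 10 12 9
f 13 10 9
f 9 12 11
f 11 13 9
f 10 16 12
f 14 10 13
f 14 16 10
f 12 16 11
f 15 13 11
f 11 16 15
f 15 14 13
f 16 14 15



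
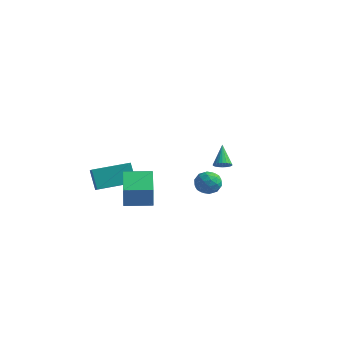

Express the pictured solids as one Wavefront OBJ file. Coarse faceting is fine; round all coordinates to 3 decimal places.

v -1.12 -3.757 -2.412
v -0.924 -4.044 -1.025
v -2.152 -2.266 -1.957
v -1.956 -2.553 -0.57
v 0.196 -2.847 -2.41
v 0.392 -3.134 -1.023
v -0.836 -1.356 -1.955
v -0.64 -1.643 -0.568
v -3.795 -2.582 -2.544
v -3.278 -3.117 -2.093
v -4.419 -2.199 -1.374
v -3.902 -2.734 -0.923
v -2.338 -0.966 -2.297
v -1.821 -1.501 -1.846
v -2.962 -0.583 -1.127
v -2.445 -1.118 -0.676
v 0.011 2.631 -3.43
v 0.773 2.904 -3.202
v 0.167 1.536 -2.638
v 0.929 1.809 -2.41
v 0.241 2.219 -2.153
v 0.145 2.896 -2.643
v 0.795 1.544 -3.197
v 0.699 2.221 -3.687
v 1.258 2.232 -3.058
v 0.916 2.65 -2.413
v 0.024 1.79 -3.427
v -0.318 2.208 -2.782
v 0.378 2.864 -3.385
v 0.562 1.576 -2.455
v 0.157 1.817 -2.304
v 0.606 1.978 -2.17
v 0.009 2.859 -3.057
v 0.457 3.02 -2.923
v 0.145 2.617 -2.306
v 0.483 1.42 -2.917
v 0.931 1.581 -2.783
v 0.334 2.462 -3.67
v 0.783 2.623 -3.536
v 0.795 1.823 -3.534
v 1.111 2.63 -3.167
v 1.203 1.985 -2.702
v 1.124 1.83 -3.164
v 1.067 2.228 -3.452
v 0.91 2.875 -2.788
v 1.002 2.231 -2.323
v 0.598 2.472 -2.172
v 0.541 2.87 -2.459
v 1.195 2.48 -2.704
v -0.062 2.209 -3.517
v 0.03 1.565 -3.052
v 0.399 1.57 -3.381
v 0.342 1.968 -3.668
v -0.263 2.455 -3.138
v -0.171 1.81 -2.673
v -0.127 2.212 -2.388
v -0.184 2.61 -2.676
v -0.255 1.96 -3.136
v 4.192 -2.358 1.642
v 4.632 -2.387 1.897
v 3.668 -1.542 2.638
v 4.664 -2.227 1.783
v 4.624 -2.087 1.647
v 4.518 -1.988 1.511
v 4.362 -1.946 1.394
v 4.181 -1.966 1.315
v 4.001 -2.046 1.286
v 3.85 -2.173 1.311
v 3.751 -2.329 1.386
v 3.719 -2.488 1.501
v 3.759 -2.628 1.636
v 3.865 -2.727 1.773
v 4.021 -2.77 1.889
v 4.203 -2.749 1.968
v 4.383 -2.67 1.997
v 4.533 -2.542 1.972
f 2 4 1
f 5 2 1
f 1 4 3
f 3 5 1
f 2 8 4
f 6 2 5
f 6 8 2
f 4 8 3
f 7 5 3
f 3 8 7
f 7 6 5
f 8 6 7
f 10 12 9
f 13 10 9
f 9 12 11
f 11 13 9
f 10 16 12
f 14 10 13
f 14 16 10
f 12 16 11
f 15 13 11
f 11 16 15
f 15 14 13
f 16 14 15
f 17 54 33
f 54 28 57
f 33 57 22
f 54 57 33
f 17 33 29
f 33 22 34
f 29 34 18
f 33 34 29
f 17 29 38
f 29 18 39
f 38 39 24
f 29 39 38
f 17 38 50
f 38 24 53
f 50 53 27
f 38 53 50
f 17 50 54
f 50 27 58
f 54 58 28
f 50 58 54
f 18 34 45
f 34 22 48
f 45 48 26
f 34 48 45
f 22 57 35
f 57 28 56
f 35 56 21
f 57 56 35
f 28 58 55
f 58 27 51
f 55 51 19
f 58 51 55
f 27 53 52
f 53 24 40
f 52 40 23
f 53 40 52
f 24 39 44
f 39 18 41
f 44 41 25
f 39 41 44
f 20 46 32
f 46 26 47
f 32 47 21
f 46 47 32
f 20 32 30
f 32 21 31
f 30 31 19
f 32 31 30
f 20 30 37
f 30 19 36
f 37 36 23
f 30 36 37
f 20 37 42
f 37 23 43
f 42 43 25
f 37 43 42
f 20 42 46
f 42 25 49
f 46 49 26
f 42 49 46
f 21 47 35
f 47 26 48
f 35 48 22
f 47 48 35
f 19 31 55
f 31 21 56
f 55 56 28
f 31 56 55
f 23 36 52
f 36 19 51
f 52 51 27
f 36 51 52
f 25 43 44
f 43 23 40
f 44 40 24
f 43 40 44
f 26 49 45
f 49 25 41
f 45 41 18
f 49 41 45
f 60 59 62
f 60 62 61
f 62 59 63
f 62 63 61
f 63 59 64
f 63 64 61
f 64 59 65
f 64 65 61
f 65 59 66
f 65 66 61
f 66 59 67
f 66 67 61
f 67 59 68
f 67 68 61
f 68 59 69
f 68 69 61
f 69 59 70
f 69 70 61
f 70 59 71
f 70 71 61
f 71 59 72
f 71 72 61
f 72 59 73
f 72 73 61
f 73 59 74
f 73 74 61
f 74 59 75
f 74 75 61
f 75 59 76
f 75 76 61
f 76 59 60
f 76 60 61



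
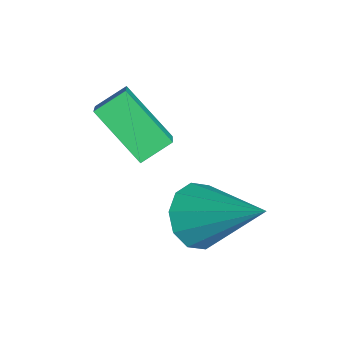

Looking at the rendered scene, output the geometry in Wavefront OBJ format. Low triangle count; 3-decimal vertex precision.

v 2.441 -1.758 0.917
v 3.015 -2.35 1.01
v 3.539 -0.502 2.143
v 3.145 -2.066 0.603
v 3.006 -1.664 0.316
v 2.651 -1.298 0.258
v 2.216 -1.108 0.453
v 1.867 -1.166 0.824
v 1.738 -1.45 1.231
v 1.877 -1.852 1.518
v 2.232 -2.218 1.575
v 2.666 -2.408 1.381
v 1.019 -3.819 3.371
v 0.781 -3.116 3.785
v 0.265 -3.746 2.815
v 0.027 -3.044 3.229
v 1.873 -2.916 2.331
v 1.635 -2.214 2.745
v 1.119 -2.844 1.775
v 0.881 -2.141 2.189
f 2 1 4
f 2 4 3
f 4 1 5
f 4 5 3
f 5 1 6
f 5 6 3
f 6 1 7
f 6 7 3
f 7 1 8
f 7 8 3
f 8 1 9
f 8 9 3
f 9 1 10
f 9 10 3
f 10 1 11
f 10 11 3
f 11 1 12
f 11 12 3
f 12 1 2
f 12 2 3
f 14 16 13
f 17 14 13
f 13 16 15
f 15 17 13
f 14 20 16
f 18 14 17
f 18 20 14
f 16 20 15
f 19 17 15
f 15 20 19
f 19 18 17
f 20 18 19



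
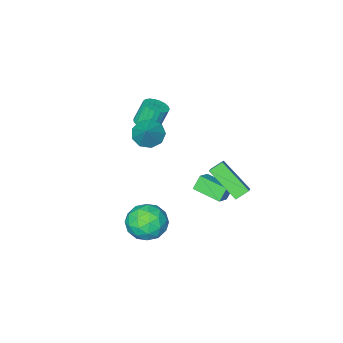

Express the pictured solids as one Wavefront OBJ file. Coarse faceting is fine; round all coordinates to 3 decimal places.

v -1.561 -0.012 -2.782
v -0.761 0.377 -2.243
v -2.091 1.471 -3.064
v -1.291 1.86 -2.525
v -1.069 0.02 -3.535
v -0.269 0.409 -2.996
v -1.599 1.503 -3.817
v -0.799 1.892 -3.278
v 2.672 2.216 -2.752
v 3.406 2.366 -1.885
v 3.754 0.874 -3.435
v 4.488 1.024 -2.568
v 3.452 0.577 -2.371
v 2.783 1.406 -1.948
v 4.377 1.834 -3.372
v 3.708 2.663 -2.949
v 4.46 2.13 -2.268
v 3.888 1.353 -1.649
v 3.272 1.887 -3.671
v 2.7 1.11 -3.052
v 2.944 2.409 -2.258
v 4.216 0.831 -3.062
v 3.607 0.568 -2.946
v 4.038 0.657 -2.436
v 2.578 1.844 -2.295
v 3.009 1.933 -1.786
v 3.036 0.881 -2.071
v 4.151 1.307 -3.534
v 4.582 1.396 -3.025
v 3.122 2.583 -2.884
v 3.553 2.672 -2.374
v 4.124 2.359 -3.249
v 3.995 2.358 -1.974
v 4.631 1.57 -2.376
v 4.566 2.045 -2.848
v 4.173 2.533 -2.6
v 3.659 1.902 -1.61
v 4.295 1.113 -2.012
v 3.686 0.85 -1.896
v 3.293 1.338 -1.647
v 4.278 1.763 -1.835
v 2.865 2.127 -3.308
v 3.501 1.338 -3.71
v 3.867 1.902 -3.673
v 3.474 2.39 -3.424
v 2.529 1.67 -2.944
v 3.165 0.882 -3.346
v 2.987 0.707 -2.72
v 2.594 1.195 -2.472
v 2.882 1.477 -3.485
v 0.483 -2.442 0.723
v 1.11 -2.161 0.936
v 0.605 -1.996 2.209
v -0.023 -2.278 1.997
v 0.961 -1.918 0.845
v 0.455 -1.753 2.119
v 0.728 -1.766 0.733
v 0.223 -1.601 2.007
v 0.454 -1.73 0.62
v -0.052 -1.566 1.893
v 0.184 -1.818 0.524
v -0.322 -1.654 1.797
v -0.034 -2.014 0.463
v -0.54 -1.85 1.736
v -0.163 -2.284 0.446
v -0.668 -2.119 1.72
v -0.18 -2.581 0.478
v -0.685 -2.417 1.752
v -0.082 -2.855 0.552
v -0.588 -2.69 1.826
v 0.113 -3.056 0.656
v -0.393 -2.892 1.929
v 0.372 -3.152 0.771
v -0.133 -2.987 2.045
v 0.651 -3.125 0.878
v 0.145 -2.96 2.152
v 0.9 -2.98 0.959
v 0.394 -2.815 2.232
v 1.077 -2.742 0.998
v 0.571 -2.577 2.271
v 1.152 -2.452 0.99
v 0.646 -2.287 2.264
v -0.435 4.654 -0.129
v -0.059 3.054 1.162
v 0.052 5.141 0.334
v 0.428 3.541 1.624
v 0.212 4.439 -0.584
v 0.588 2.839 0.706
v 0.699 4.926 -0.122
v 1.075 3.326 1.169
v 2.45 0.317 2.732
v 3.181 -0.041 2.487
v 3.19 1.103 3.788
v 3.089 0.448 2.187
v 2.698 0.876 2.142
v 2.191 1.043 2.373
v 1.805 0.87 2.773
v 1.721 0.438 3.153
v 1.978 -0.05 3.336
v 2.456 -0.367 3.237
v 2.931 -0.363 2.901
f 2 4 1
f 5 2 1
f 1 4 3
f 3 5 1
f 2 8 4
f 6 2 5
f 6 8 2
f 4 8 3
f 7 5 3
f 3 8 7
f 7 6 5
f 8 6 7
f 9 46 25
f 46 20 49
f 25 49 14
f 46 49 25
f 9 25 21
f 25 14 26
f 21 26 10
f 25 26 21
f 9 21 30
f 21 10 31
f 30 31 16
f 21 31 30
f 9 30 42
f 30 16 45
f 42 45 19
f 30 45 42
f 9 42 46
f 42 19 50
f 46 50 20
f 42 50 46
f 10 26 37
f 26 14 40
f 37 40 18
f 26 40 37
f 14 49 27
f 49 20 48
f 27 48 13
f 49 48 27
f 20 50 47
f 50 19 43
f 47 43 11
f 50 43 47
f 19 45 44
f 45 16 32
f 44 32 15
f 45 32 44
f 16 31 36
f 31 10 33
f 36 33 17
f 31 33 36
f 12 38 24
f 38 18 39
f 24 39 13
f 38 39 24
f 12 24 22
f 24 13 23
f 22 23 11
f 24 23 22
f 12 22 29
f 22 11 28
f 29 28 15
f 22 28 29
f 12 29 34
f 29 15 35
f 34 35 17
f 29 35 34
f 12 34 38
f 34 17 41
f 38 41 18
f 34 41 38
f 13 39 27
f 39 18 40
f 27 40 14
f 39 40 27
f 11 23 47
f 23 13 48
f 47 48 20
f 23 48 47
f 15 28 44
f 28 11 43
f 44 43 19
f 28 43 44
f 17 35 36
f 35 15 32
f 36 32 16
f 35 32 36
f 18 41 37
f 41 17 33
f 37 33 10
f 41 33 37
f 52 51 55
f 52 55 53
f 53 55 56
f 53 56 54
f 55 51 57
f 55 57 56
f 56 57 58
f 56 58 54
f 57 51 59
f 57 59 58
f 58 59 60
f 58 60 54
f 59 51 61
f 59 61 60
f 60 61 62
f 60 62 54
f 61 51 63
f 61 63 62
f 62 63 64
f 62 64 54
f 63 51 65
f 63 65 64
f 64 65 66
f 64 66 54
f 65 51 67
f 65 67 66
f 66 67 68
f 66 68 54
f 67 51 69
f 67 69 68
f 68 69 70
f 68 70 54
f 69 51 71
f 69 71 70
f 70 71 72
f 70 72 54
f 71 51 73
f 71 73 72
f 72 73 74
f 72 74 54
f 73 51 75
f 73 75 74
f 74 75 76
f 74 76 54
f 75 51 77
f 75 77 76
f 76 77 78
f 76 78 54
f 77 51 79
f 77 79 78
f 78 79 80
f 78 80 54
f 79 51 81
f 79 81 80
f 80 81 82
f 80 82 54
f 81 51 52
f 81 52 82
f 82 52 53
f 82 53 54
f 84 86 83
f 87 84 83
f 83 86 85
f 85 87 83
f 84 90 86
f 88 84 87
f 88 90 84
f 86 90 85
f 89 87 85
f 85 90 89
f 89 88 87
f 90 88 89
f 92 91 94
f 92 94 93
f 94 91 95
f 94 95 93
f 95 91 96
f 95 96 93
f 96 91 97
f 96 97 93
f 97 91 98
f 97 98 93
f 98 91 99
f 98 99 93
f 99 91 100
f 99 100 93
f 100 91 101
f 100 101 93
f 101 91 92
f 101 92 93



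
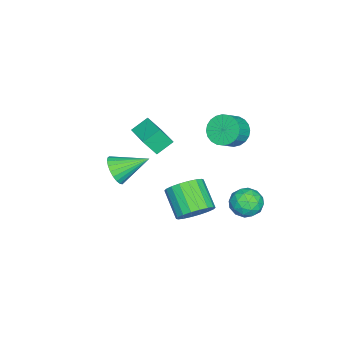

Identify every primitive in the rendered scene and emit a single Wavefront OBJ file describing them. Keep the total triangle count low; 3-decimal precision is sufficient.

v -3.922 2.779 3.011
v -3.294 3.029 2.315
v -2.41 2.751 3.013
v -3.038 2.501 3.709
v -3.336 3.357 2.499
v -2.452 3.079 3.197
v -3.466 3.598 2.76
v -2.582 3.32 3.458
v -3.667 3.714 3.06
v -2.783 3.435 3.758
v -3.906 3.687 3.352
v -3.022 3.409 4.05
v -4.147 3.522 3.593
v -3.263 3.244 4.29
v -4.354 3.244 3.744
v -3.47 2.966 4.442
v -4.496 2.895 3.785
v -3.612 2.617 4.482
v -4.55 2.529 3.707
v -3.666 2.251 4.405
v -4.508 2.201 3.523
v -3.624 1.923 4.221
v -4.378 1.96 3.262
v -3.494 1.682 3.96
v -4.177 1.845 2.962
v -3.293 1.566 3.66
v -3.938 1.871 2.67
v -3.054 1.593 3.368
v -3.697 2.036 2.43
v -2.813 1.758 3.127
v -3.49 2.314 2.278
v -2.606 2.036 2.976
v -3.348 2.663 2.238
v -2.464 2.385 2.935
v -4.982 -1.584 1.154
v -4.652 -2.225 2.212
v -3.685 -0.418 1.457
v -3.355 -1.06 2.514
v -4.245 -2.24 0.526
v -3.915 -2.882 1.583
v -2.948 -1.075 0.828
v -2.618 -1.716 1.886
v -3.565 -3.668 -1.721
v -2.762 -3.663 -1.177
v -4.215 -1.992 -0.779
v -2.652 -3.454 -1.473
v -2.681 -3.278 -1.806
v -2.845 -3.161 -2.127
v -3.118 -3.121 -2.386
v -3.459 -3.165 -2.544
v -3.816 -3.285 -2.576
v -4.136 -3.463 -2.479
v -4.368 -3.673 -2.266
v -4.478 -3.882 -1.97
v -4.449 -4.058 -1.637
v -4.286 -4.175 -1.316
v -4.013 -4.215 -1.057
v -3.671 -4.172 -0.899
v -3.314 -4.052 -0.867
v -2.995 -3.873 -0.964
v -0.967 1.795 -1.59
v -0.391 0.927 -1.836
v -1.457 -0.103 -0.696
v -2.033 0.765 -0.45
v -0.16 1.105 -1.459
v -1.226 0.074 -0.32
v -0.089 1.419 -1.109
v -1.155 0.389 0.031
v -0.191 1.807 -0.853
v -1.257 0.777 0.287
v -0.447 2.194 -0.744
v -1.513 1.163 0.396
v -0.807 2.501 -0.802
v -1.872 1.471 0.338
v -1.197 2.668 -1.016
v -2.263 1.638 0.124
v -1.543 2.663 -1.344
v -2.609 1.633 -0.204
v -1.774 2.486 -1.72
v -2.84 1.455 -0.581
v -1.845 2.171 -2.071
v -2.911 1.141 -0.931
v -1.743 1.783 -2.327
v -2.809 0.753 -1.187
v -1.487 1.397 -2.436
v -2.553 0.366 -1.296
v -1.128 1.089 -2.378
v -2.193 0.059 -1.238
v -0.737 0.922 -2.164
v -1.803 -0.108 -1.024
v -4.87 3.504 -2.95
v -4.209 4.115 -3.383
v -3.731 3.005 -1.917
v -3.07 3.616 -2.35
v -3.826 3.995 -1.818
v -4.53 4.303 -2.456
v -3.41 2.817 -2.844
v -4.114 3.125 -3.482
v -3.307 3.69 -3.318
v -3.564 4.418 -2.684
v -4.376 2.702 -2.616
v -4.633 3.43 -1.982
v -4.639 3.853 -3.257
v -3.301 3.267 -2.043
v -3.745 3.49 -1.73
v -3.356 3.849 -1.985
v -4.828 3.964 -2.712
v -4.439 4.323 -2.967
v -4.214 4.252 -2.047
v -3.501 2.797 -2.333
v -3.112 3.156 -2.588
v -4.584 3.271 -3.315
v -4.195 3.63 -3.57
v -3.726 2.868 -3.253
v -3.721 3.962 -3.474
v -3.051 3.67 -2.866
v -3.251 3.2 -3.156
v -3.665 3.381 -3.532
v -3.872 4.39 -3.101
v -3.202 4.097 -2.494
v -3.646 4.32 -2.181
v -4.06 4.501 -2.556
v -3.341 4.141 -3.062
v -4.738 3.023 -2.806
v -4.068 2.73 -2.199
v -3.88 2.619 -2.744
v -4.294 2.8 -3.119
v -4.889 3.45 -2.434
v -4.219 3.158 -1.826
v -4.275 3.739 -1.768
v -4.689 3.92 -2.144
v -4.599 2.979 -2.238
f 2 1 5
f 2 5 3
f 3 5 6
f 3 6 4
f 5 1 7
f 5 7 6
f 6 7 8
f 6 8 4
f 7 1 9
f 7 9 8
f 8 9 10
f 8 10 4
f 9 1 11
f 9 11 10
f 10 11 12
f 10 12 4
f 11 1 13
f 11 13 12
f 12 13 14
f 12 14 4
f 13 1 15
f 13 15 14
f 14 15 16
f 14 16 4
f 15 1 17
f 15 17 16
f 16 17 18
f 16 18 4
f 17 1 19
f 17 19 18
f 18 19 20
f 18 20 4
f 19 1 21
f 19 21 20
f 20 21 22
f 20 22 4
f 21 1 23
f 21 23 22
f 22 23 24
f 22 24 4
f 23 1 25
f 23 25 24
f 24 25 26
f 24 26 4
f 25 1 27
f 25 27 26
f 26 27 28
f 26 28 4
f 27 1 29
f 27 29 28
f 28 29 30
f 28 30 4
f 29 1 31
f 29 31 30
f 30 31 32
f 30 32 4
f 31 1 33
f 31 33 32
f 32 33 34
f 32 34 4
f 33 1 2
f 33 2 34
f 34 2 3
f 34 3 4
f 36 38 35
f 39 36 35
f 35 38 37
f 37 39 35
f 36 42 38
f 40 36 39
f 40 42 36
f 38 42 37
f 41 39 37
f 37 42 41
f 41 40 39
f 42 40 41
f 44 43 46
f 44 46 45
f 46 43 47
f 46 47 45
f 47 43 48
f 47 48 45
f 48 43 49
f 48 49 45
f 49 43 50
f 49 50 45
f 50 43 51
f 50 51 45
f 51 43 52
f 51 52 45
f 52 43 53
f 52 53 45
f 53 43 54
f 53 54 45
f 54 43 55
f 54 55 45
f 55 43 56
f 55 56 45
f 56 43 57
f 56 57 45
f 57 43 58
f 57 58 45
f 58 43 59
f 58 59 45
f 59 43 60
f 59 60 45
f 60 43 44
f 60 44 45
f 62 61 65
f 62 65 63
f 63 65 66
f 63 66 64
f 65 61 67
f 65 67 66
f 66 67 68
f 66 68 64
f 67 61 69
f 67 69 68
f 68 69 70
f 68 70 64
f 69 61 71
f 69 71 70
f 70 71 72
f 70 72 64
f 71 61 73
f 71 73 72
f 72 73 74
f 72 74 64
f 73 61 75
f 73 75 74
f 74 75 76
f 74 76 64
f 75 61 77
f 75 77 76
f 76 77 78
f 76 78 64
f 77 61 79
f 77 79 78
f 78 79 80
f 78 80 64
f 79 61 81
f 79 81 80
f 80 81 82
f 80 82 64
f 81 61 83
f 81 83 82
f 82 83 84
f 82 84 64
f 83 61 85
f 83 85 84
f 84 85 86
f 84 86 64
f 85 61 87
f 85 87 86
f 86 87 88
f 86 88 64
f 87 61 89
f 87 89 88
f 88 89 90
f 88 90 64
f 89 61 62
f 89 62 90
f 90 62 63
f 90 63 64
f 91 128 107
f 128 102 131
f 107 131 96
f 128 131 107
f 91 107 103
f 107 96 108
f 103 108 92
f 107 108 103
f 91 103 112
f 103 92 113
f 112 113 98
f 103 113 112
f 91 112 124
f 112 98 127
f 124 127 101
f 112 127 124
f 91 124 128
f 124 101 132
f 128 132 102
f 124 132 128
f 92 108 119
f 108 96 122
f 119 122 100
f 108 122 119
f 96 131 109
f 131 102 130
f 109 130 95
f 131 130 109
f 102 132 129
f 132 101 125
f 129 125 93
f 132 125 129
f 101 127 126
f 127 98 114
f 126 114 97
f 127 114 126
f 98 113 118
f 113 92 115
f 118 115 99
f 113 115 118
f 94 120 106
f 120 100 121
f 106 121 95
f 120 121 106
f 94 106 104
f 106 95 105
f 104 105 93
f 106 105 104
f 94 104 111
f 104 93 110
f 111 110 97
f 104 110 111
f 94 111 116
f 111 97 117
f 116 117 99
f 111 117 116
f 94 116 120
f 116 99 123
f 120 123 100
f 116 123 120
f 95 121 109
f 121 100 122
f 109 122 96
f 121 122 109
f 93 105 129
f 105 95 130
f 129 130 102
f 105 130 129
f 97 110 126
f 110 93 125
f 126 125 101
f 110 125 126
f 99 117 118
f 117 97 114
f 118 114 98
f 117 114 118
f 100 123 119
f 123 99 115
f 119 115 92
f 123 115 119



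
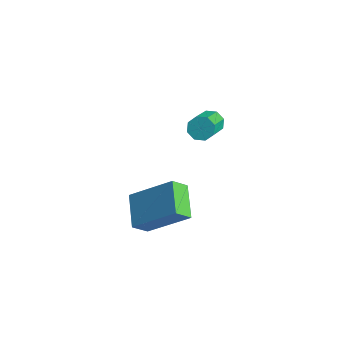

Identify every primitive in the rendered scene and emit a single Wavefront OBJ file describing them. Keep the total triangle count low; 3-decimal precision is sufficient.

v -0.409 0.758 -1.873
v -0.605 0.126 -1.235
v -1.5 1.658 -1.316
v -1.696 1.025 -0.677
v 1.036 1.675 -0.523
v 0.84 1.042 0.116
v -0.055 2.574 0.035
v -0.251 1.942 0.673
v -0.209 3.953 2.996
v 0.142 4.325 3.197
v 0.881 3.039 4.286
v 0.529 2.667 4.084
v -0.216 4.306 3.418
v 0.523 3.019 4.506
v -0.57 4.08 3.391
v 0.168 2.794 4.479
v -0.713 3.78 3.133
v 0.026 2.493 4.221
v -0.561 3.581 2.794
v 0.178 2.295 3.883
v -0.203 3.601 2.574
v 0.536 2.314 3.662
v 0.152 3.826 2.601
v 0.89 2.54 3.689
v 0.294 4.127 2.859
v 1.033 2.84 3.947
f 2 4 1
f 5 2 1
f 1 4 3
f 3 5 1
f 2 8 4
f 6 2 5
f 6 8 2
f 4 8 3
f 7 5 3
f 3 8 7
f 7 6 5
f 8 6 7
f 10 9 13
f 10 13 11
f 11 13 14
f 11 14 12
f 13 9 15
f 13 15 14
f 14 15 16
f 14 16 12
f 15 9 17
f 15 17 16
f 16 17 18
f 16 18 12
f 17 9 19
f 17 19 18
f 18 19 20
f 18 20 12
f 19 9 21
f 19 21 20
f 20 21 22
f 20 22 12
f 21 9 23
f 21 23 22
f 22 23 24
f 22 24 12
f 23 9 25
f 23 25 24
f 24 25 26
f 24 26 12
f 25 9 10
f 25 10 26
f 26 10 11
f 26 11 12

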